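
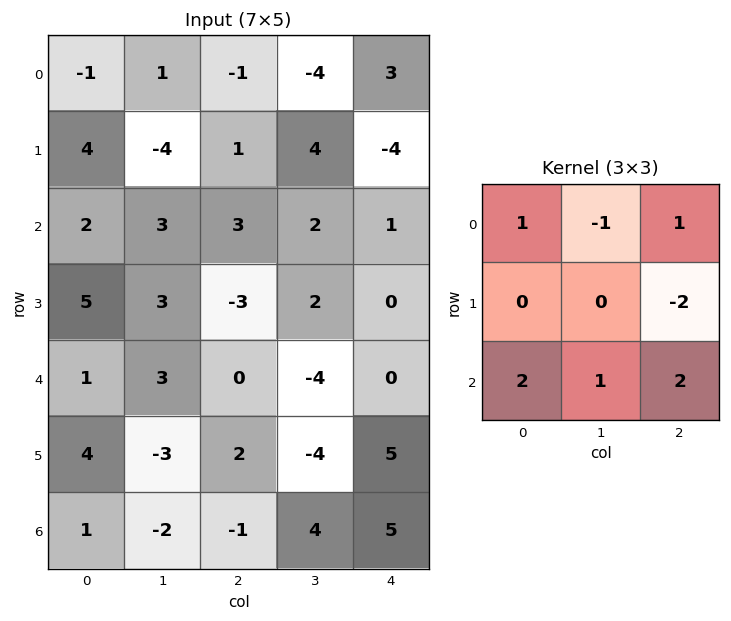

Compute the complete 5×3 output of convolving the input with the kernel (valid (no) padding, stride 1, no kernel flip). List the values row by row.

Output[0,0]: The receptive field on the input at this output position is [-1 1 -1 / 4 -4 1 / 2 3 3]. Elementwise product with the kernel and sum: -1·1 + 1·-1 + -1·1 + 1·-2 + 2·2 + 3·1 + 3·2.
Output[0,1]: The receptive field on the input at this output position is [1 -1 -4 / -4 1 4 / 3 3 2]. Elementwise product with the kernel and sum: 1·1 + -1·-1 + -4·1 + 4·-2 + 3·2 + 3·1 + 2·2.

8 3 24
10 2 -13
13 -4 -2
8 4 5
-8 10 6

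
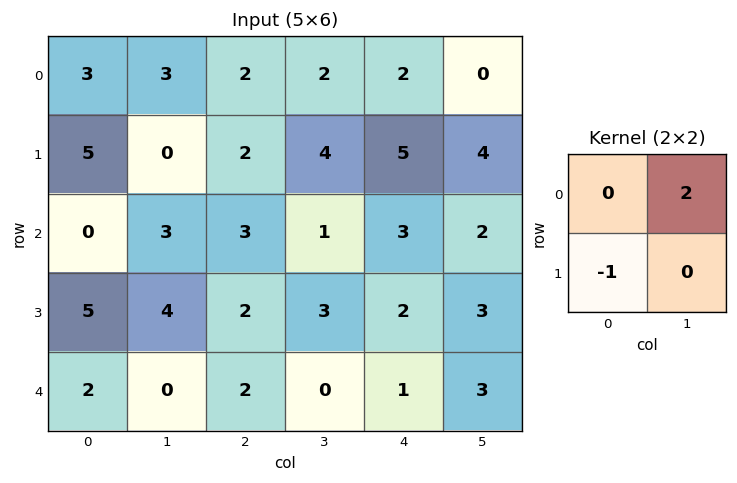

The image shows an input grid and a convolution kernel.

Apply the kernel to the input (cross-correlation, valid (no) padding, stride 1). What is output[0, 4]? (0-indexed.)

The receptive field on the input at this output position is [2 0 / 5 4]. Elementwise product with the kernel and sum: 0·2 + 5·-1.

-5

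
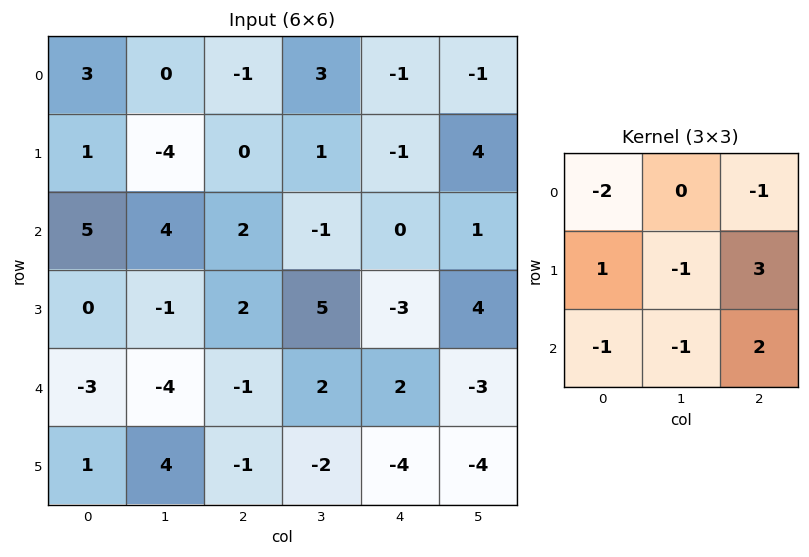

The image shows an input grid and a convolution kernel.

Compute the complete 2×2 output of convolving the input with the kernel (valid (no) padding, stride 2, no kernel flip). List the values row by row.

-5 -2
0 -13

Output[0,0]: The receptive field on the input at this output position is [3 0 -1 / 1 -4 0 / 5 4 2]. Elementwise product with the kernel and sum: 3·-2 + -1·-1 + 1·1 + -4·-1 + 0·3 + 5·-1 + 4·-1 + 2·2.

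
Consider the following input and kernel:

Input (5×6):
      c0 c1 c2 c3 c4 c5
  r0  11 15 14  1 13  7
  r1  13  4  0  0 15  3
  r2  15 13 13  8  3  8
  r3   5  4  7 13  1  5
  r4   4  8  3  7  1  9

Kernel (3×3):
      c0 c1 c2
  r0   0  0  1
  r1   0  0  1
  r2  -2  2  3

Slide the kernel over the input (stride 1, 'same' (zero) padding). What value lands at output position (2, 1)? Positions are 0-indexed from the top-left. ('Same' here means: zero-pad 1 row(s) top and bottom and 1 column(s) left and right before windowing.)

32

The receptive field on the zero-padded input at this output position is [13 4 0 / 15 13 13 / 5 4 7]. Elementwise product with the kernel and sum: 0·1 + 13·1 + 5·-2 + 4·2 + 7·3.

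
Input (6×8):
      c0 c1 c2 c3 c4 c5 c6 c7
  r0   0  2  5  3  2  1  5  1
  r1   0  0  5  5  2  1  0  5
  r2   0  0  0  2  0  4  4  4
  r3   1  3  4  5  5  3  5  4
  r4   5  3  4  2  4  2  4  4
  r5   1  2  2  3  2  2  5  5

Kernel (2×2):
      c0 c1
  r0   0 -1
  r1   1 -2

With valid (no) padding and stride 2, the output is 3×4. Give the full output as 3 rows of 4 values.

-2 -8 -1 -11
-5 -8 -5 -7
-6 -6 -4 -9

Output[0,0]: The receptive field on the input at this output position is [0 2 / 0 0]. Elementwise product with the kernel and sum: 2·-1 + 0·1 + 0·-2.
Output[0,1]: The receptive field on the input at this output position is [5 3 / 5 5]. Elementwise product with the kernel and sum: 3·-1 + 5·1 + 5·-2.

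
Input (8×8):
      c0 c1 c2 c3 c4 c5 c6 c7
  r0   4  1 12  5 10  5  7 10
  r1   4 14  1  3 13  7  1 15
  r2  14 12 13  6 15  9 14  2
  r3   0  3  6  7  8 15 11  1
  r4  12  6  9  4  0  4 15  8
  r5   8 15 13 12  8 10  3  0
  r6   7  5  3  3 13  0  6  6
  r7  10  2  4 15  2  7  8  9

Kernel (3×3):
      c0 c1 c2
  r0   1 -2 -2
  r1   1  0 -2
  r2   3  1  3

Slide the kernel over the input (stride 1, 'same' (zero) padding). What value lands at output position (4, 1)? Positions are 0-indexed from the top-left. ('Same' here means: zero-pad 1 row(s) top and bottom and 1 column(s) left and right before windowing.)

The receptive field on the zero-padded input at this output position is [0 3 6 / 12 6 9 / 8 15 13]. Elementwise product with the kernel and sum: 0·1 + 3·-2 + 6·-2 + 12·1 + 9·-2 + 8·3 + 15·1 + 13·3.

54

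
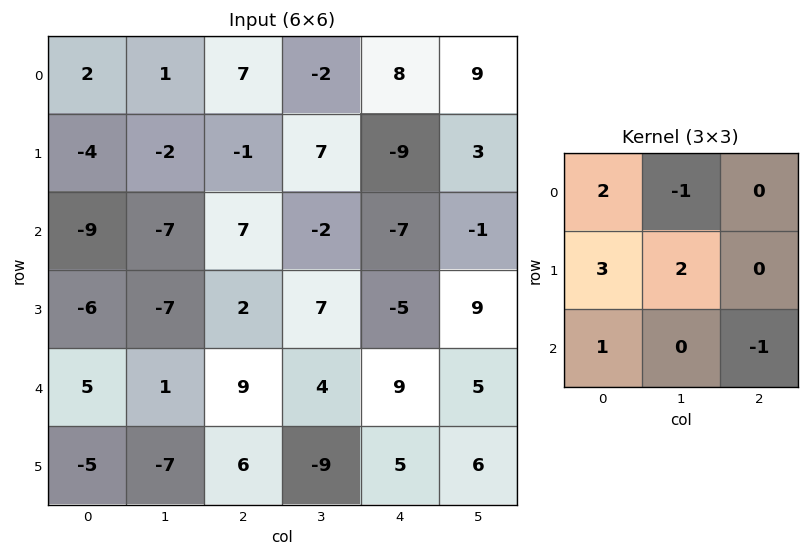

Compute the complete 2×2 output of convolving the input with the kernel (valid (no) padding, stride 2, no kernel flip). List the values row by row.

-29 41
-47 36

Output[0,0]: The receptive field on the input at this output position is [2 1 7 / -4 -2 -1 / -9 -7 7]. Elementwise product with the kernel and sum: 2·2 + 1·-1 + -4·3 + -2·2 + -9·1 + 7·-1.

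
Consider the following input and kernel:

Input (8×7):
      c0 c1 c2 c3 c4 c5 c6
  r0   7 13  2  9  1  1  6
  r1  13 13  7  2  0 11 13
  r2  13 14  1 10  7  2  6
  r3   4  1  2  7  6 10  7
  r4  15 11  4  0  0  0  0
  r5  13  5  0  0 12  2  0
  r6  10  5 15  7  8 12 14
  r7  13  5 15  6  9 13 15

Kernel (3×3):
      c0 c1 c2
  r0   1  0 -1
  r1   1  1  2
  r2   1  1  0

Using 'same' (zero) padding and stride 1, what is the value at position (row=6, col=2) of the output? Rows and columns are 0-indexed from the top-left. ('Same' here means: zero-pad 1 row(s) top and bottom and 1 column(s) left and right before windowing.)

The receptive field on the zero-padded input at this output position is [5 0 0 / 5 15 7 / 5 15 6]. Elementwise product with the kernel and sum: 5·1 + 0·-1 + 5·1 + 15·1 + 7·2 + 5·1 + 15·1.

59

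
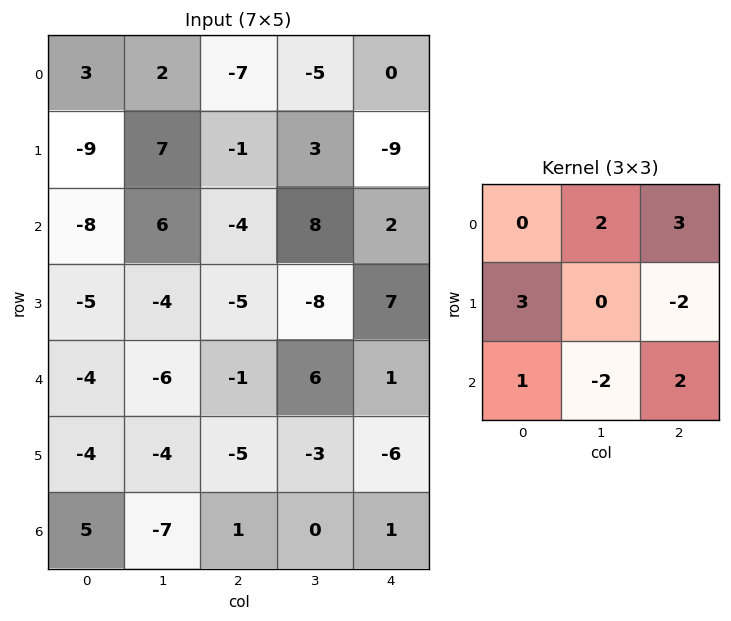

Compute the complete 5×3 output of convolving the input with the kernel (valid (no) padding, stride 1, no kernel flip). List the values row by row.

-70 16 -11
-12 -1 -12
1 28 -18
-39 -64 -11
4 1 15

Output[0,0]: The receptive field on the input at this output position is [3 2 -7 / -9 7 -1 / -8 6 -4]. Elementwise product with the kernel and sum: 2·2 + -7·3 + -9·3 + -1·-2 + -8·1 + 6·-2 + -4·2.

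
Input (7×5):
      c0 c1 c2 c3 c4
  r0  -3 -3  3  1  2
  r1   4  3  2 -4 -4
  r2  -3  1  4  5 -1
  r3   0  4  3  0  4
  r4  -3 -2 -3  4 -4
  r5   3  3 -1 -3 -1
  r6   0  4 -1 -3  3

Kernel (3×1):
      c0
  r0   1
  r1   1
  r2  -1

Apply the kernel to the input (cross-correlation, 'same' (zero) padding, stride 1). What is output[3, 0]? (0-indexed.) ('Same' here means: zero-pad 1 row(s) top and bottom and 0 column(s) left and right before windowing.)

0

The receptive field on the zero-padded input at this output position is [-3 / 0 / -3]. Elementwise product with the kernel and sum: -3·1 + 0·1 + -3·-1.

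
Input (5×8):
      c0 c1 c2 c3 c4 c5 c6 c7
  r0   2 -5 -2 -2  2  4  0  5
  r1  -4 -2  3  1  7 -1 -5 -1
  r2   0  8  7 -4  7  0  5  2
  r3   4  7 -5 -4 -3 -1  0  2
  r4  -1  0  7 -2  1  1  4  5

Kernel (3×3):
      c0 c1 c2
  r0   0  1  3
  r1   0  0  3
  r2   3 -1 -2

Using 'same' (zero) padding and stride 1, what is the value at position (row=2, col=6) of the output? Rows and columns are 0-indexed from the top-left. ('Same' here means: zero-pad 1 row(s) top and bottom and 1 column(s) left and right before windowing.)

The receptive field on the zero-padded input at this output position is [-1 -5 -1 / 0 5 2 / -1 0 2]. Elementwise product with the kernel and sum: -5·1 + -1·3 + 2·3 + -1·3 + 0·-1 + 2·-2.

-9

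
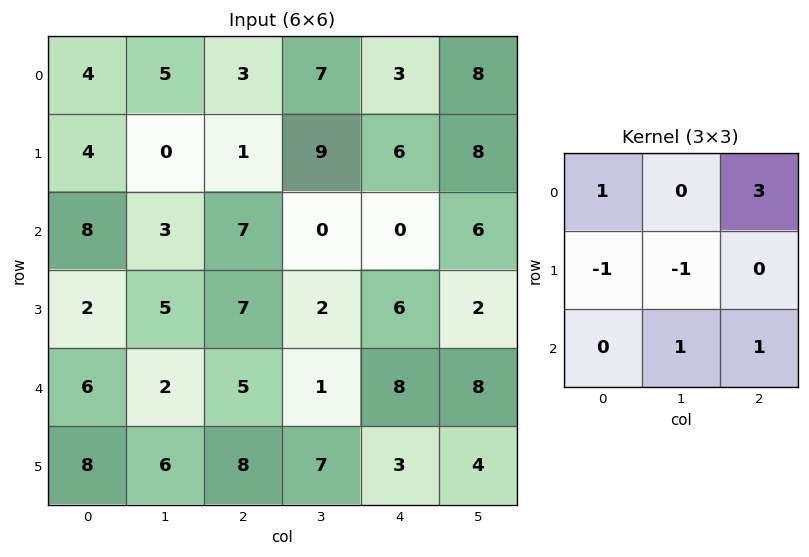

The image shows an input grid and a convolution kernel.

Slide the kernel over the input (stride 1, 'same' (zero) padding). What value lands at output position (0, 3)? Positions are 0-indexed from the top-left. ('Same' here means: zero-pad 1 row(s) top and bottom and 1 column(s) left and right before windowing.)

The receptive field on the zero-padded input at this output position is [0 0 0 / 3 7 3 / 1 9 6]. Elementwise product with the kernel and sum: 0·1 + 0·3 + 3·-1 + 7·-1 + 9·1 + 6·1.

5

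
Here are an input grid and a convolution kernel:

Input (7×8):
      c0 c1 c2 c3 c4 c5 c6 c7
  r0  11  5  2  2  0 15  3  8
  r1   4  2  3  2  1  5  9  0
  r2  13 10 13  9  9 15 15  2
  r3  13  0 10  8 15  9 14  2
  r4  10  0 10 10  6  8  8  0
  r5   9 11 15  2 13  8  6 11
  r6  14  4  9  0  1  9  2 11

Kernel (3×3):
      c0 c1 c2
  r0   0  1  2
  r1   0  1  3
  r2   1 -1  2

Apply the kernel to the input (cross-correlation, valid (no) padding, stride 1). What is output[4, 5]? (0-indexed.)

76

The receptive field on the input at this output position is [8 8 0 / 8 6 11 / 9 2 11]. Elementwise product with the kernel and sum: 8·1 + 0·2 + 6·1 + 11·3 + 9·1 + 2·-1 + 11·2.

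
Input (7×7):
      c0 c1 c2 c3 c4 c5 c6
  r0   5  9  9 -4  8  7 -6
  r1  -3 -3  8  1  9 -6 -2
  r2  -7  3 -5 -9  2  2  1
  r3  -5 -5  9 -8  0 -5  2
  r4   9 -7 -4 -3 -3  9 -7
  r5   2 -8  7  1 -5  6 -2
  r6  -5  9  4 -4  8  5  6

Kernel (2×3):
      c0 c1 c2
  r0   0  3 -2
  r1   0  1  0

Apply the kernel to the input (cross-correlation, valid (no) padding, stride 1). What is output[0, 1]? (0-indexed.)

43

The receptive field on the input at this output position is [9 9 -4 / -3 8 1]. Elementwise product with the kernel and sum: 9·3 + -4·-2 + 8·1.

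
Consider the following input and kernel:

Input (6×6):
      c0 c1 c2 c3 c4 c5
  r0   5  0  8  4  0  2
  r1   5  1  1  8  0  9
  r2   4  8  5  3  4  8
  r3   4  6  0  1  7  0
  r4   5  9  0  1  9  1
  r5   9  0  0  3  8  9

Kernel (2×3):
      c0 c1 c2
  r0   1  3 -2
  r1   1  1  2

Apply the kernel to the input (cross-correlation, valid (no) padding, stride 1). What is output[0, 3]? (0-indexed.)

The receptive field on the input at this output position is [4 0 2 / 8 0 9]. Elementwise product with the kernel and sum: 4·1 + 0·3 + 2·-2 + 8·1 + 0·1 + 9·2.

26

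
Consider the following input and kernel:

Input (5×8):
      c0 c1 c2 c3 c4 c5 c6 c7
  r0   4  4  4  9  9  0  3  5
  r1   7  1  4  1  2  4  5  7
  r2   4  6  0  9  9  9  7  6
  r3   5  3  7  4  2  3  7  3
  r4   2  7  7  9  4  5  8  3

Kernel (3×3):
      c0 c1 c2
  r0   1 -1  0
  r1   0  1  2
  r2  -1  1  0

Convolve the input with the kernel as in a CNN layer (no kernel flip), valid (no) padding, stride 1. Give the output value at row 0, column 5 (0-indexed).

The receptive field on the input at this output position is [0 3 5 / 4 5 7 / 9 7 6]. Elementwise product with the kernel and sum: 0·1 + 3·-1 + 5·1 + 7·2 + 9·-1 + 7·1.

14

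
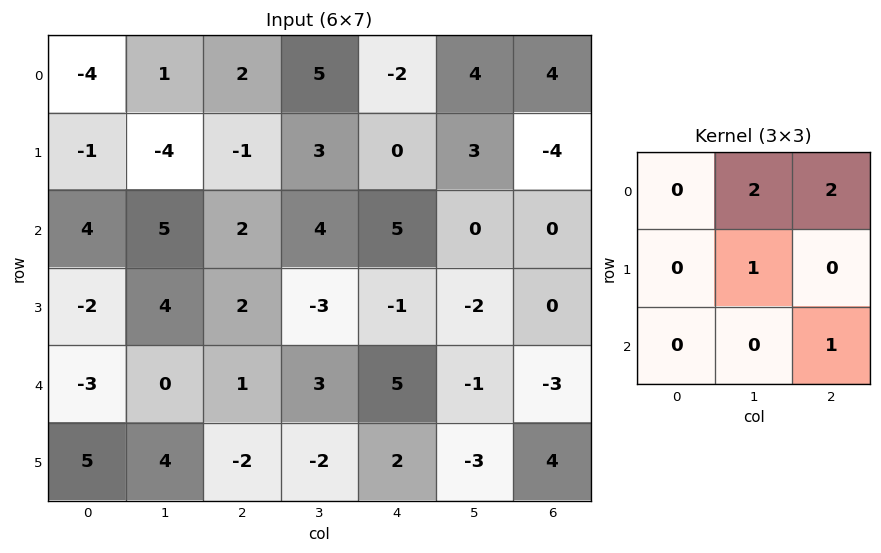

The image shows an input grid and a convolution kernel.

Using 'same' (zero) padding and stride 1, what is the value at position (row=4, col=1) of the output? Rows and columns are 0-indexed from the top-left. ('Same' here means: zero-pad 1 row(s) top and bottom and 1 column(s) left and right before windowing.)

10

The receptive field on the zero-padded input at this output position is [-2 4 2 / -3 0 1 / 5 4 -2]. Elementwise product with the kernel and sum: 4·2 + 2·2 + 0·1 + -2·1.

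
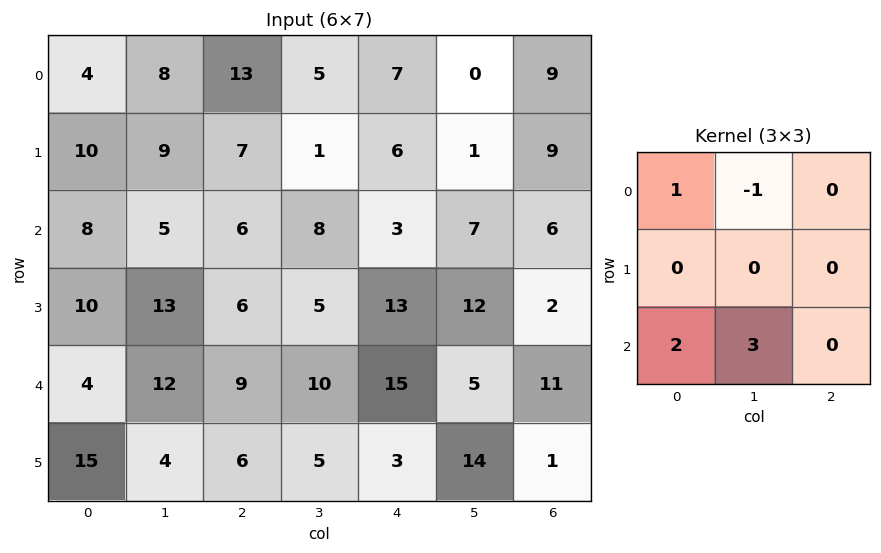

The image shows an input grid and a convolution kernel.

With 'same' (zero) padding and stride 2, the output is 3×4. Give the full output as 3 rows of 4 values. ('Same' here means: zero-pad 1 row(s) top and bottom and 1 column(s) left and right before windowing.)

30 39 20 29
20 46 44 22
35 33 11 41

Output[0,0]: The receptive field on the zero-padded input at this output position is [0 0 0 / 0 4 8 / 0 10 9]. Elementwise product with the kernel and sum: 0·1 + 0·-1 + 0·2 + 10·3.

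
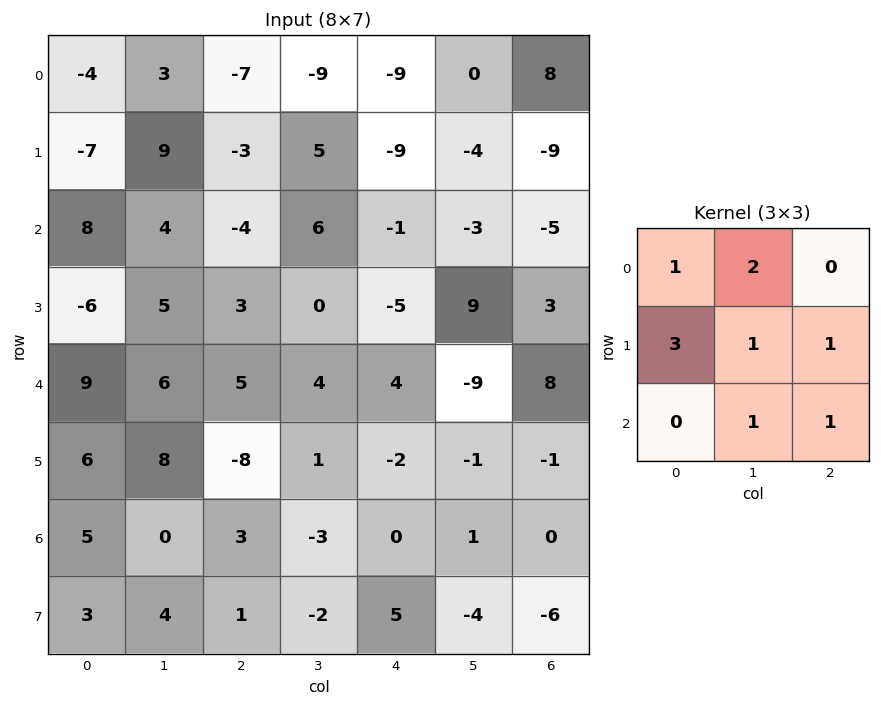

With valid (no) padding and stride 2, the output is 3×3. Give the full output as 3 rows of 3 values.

Output[0,0]: The receptive field on the input at this output position is [-4 3 -7 / -7 9 -3 / 8 4 -4]. Elementwise product with the kernel and sum: -4·1 + 3·2 + -7·3 + 9·1 + -3·1 + 4·1 + -4·1.

-13 -33 -57
17 20 -11
42 -15 -21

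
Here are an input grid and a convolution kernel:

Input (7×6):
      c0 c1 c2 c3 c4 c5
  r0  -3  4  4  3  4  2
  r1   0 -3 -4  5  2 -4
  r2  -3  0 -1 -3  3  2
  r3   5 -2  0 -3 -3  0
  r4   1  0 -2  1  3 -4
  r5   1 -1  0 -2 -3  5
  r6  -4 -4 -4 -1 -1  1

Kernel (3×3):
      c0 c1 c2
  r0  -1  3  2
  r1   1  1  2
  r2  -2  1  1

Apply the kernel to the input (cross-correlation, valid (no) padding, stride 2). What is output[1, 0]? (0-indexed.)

The receptive field on the input at this output position is [-3 0 -1 / 5 -2 0 / 1 0 -2]. Elementwise product with the kernel and sum: -3·-1 + 0·3 + -1·2 + 5·1 + -2·1 + 0·2 + 1·-2 + 0·1 + -2·1.

0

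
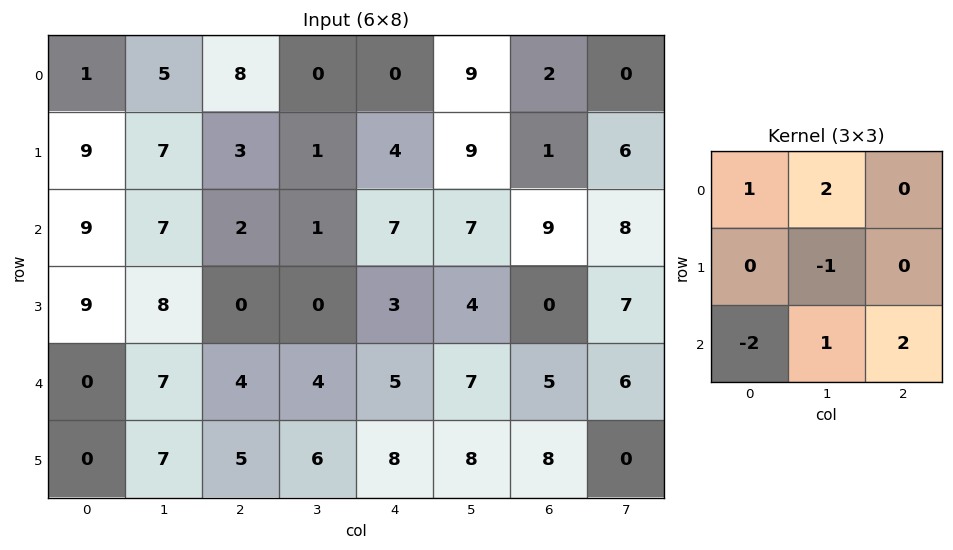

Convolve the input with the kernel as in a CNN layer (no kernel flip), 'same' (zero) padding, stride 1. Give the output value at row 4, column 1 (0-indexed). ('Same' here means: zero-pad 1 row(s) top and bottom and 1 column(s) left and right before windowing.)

The receptive field on the zero-padded input at this output position is [9 8 0 / 0 7 4 / 0 7 5]. Elementwise product with the kernel and sum: 9·1 + 8·2 + 7·-1 + 0·-2 + 7·1 + 5·2.

35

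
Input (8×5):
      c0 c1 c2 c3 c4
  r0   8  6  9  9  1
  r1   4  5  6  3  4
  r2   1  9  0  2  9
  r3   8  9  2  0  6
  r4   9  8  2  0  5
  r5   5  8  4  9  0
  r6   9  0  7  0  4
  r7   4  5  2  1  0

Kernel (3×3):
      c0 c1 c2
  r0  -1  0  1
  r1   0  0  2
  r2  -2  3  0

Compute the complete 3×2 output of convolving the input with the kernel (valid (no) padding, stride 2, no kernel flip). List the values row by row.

Output[0,0]: The receptive field on the input at this output position is [8 6 9 / 4 5 6 / 1 9 0]. Elementwise product with the kernel and sum: 8·-1 + 9·1 + 6·2 + 1·-2 + 9·3.
Output[0,1]: The receptive field on the input at this output position is [9 9 1 / 6 3 4 / 0 2 9]. Elementwise product with the kernel and sum: 9·-1 + 1·1 + 4·2 + 0·-2 + 2·3.

38 6
9 17
-17 -11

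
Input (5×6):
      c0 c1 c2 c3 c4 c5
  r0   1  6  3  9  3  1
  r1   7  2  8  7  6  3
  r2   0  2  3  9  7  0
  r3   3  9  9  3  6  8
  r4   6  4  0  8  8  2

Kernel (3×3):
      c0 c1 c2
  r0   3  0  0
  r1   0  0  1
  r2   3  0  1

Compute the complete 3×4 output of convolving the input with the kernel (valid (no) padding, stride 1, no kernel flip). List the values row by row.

14 40 31 57
42 45 64 38
27 29 23 61

Output[0,0]: The receptive field on the input at this output position is [1 6 3 / 7 2 8 / 0 2 3]. Elementwise product with the kernel and sum: 1·3 + 8·1 + 0·3 + 3·1.
Output[0,1]: The receptive field on the input at this output position is [6 3 9 / 2 8 7 / 2 3 9]. Elementwise product with the kernel and sum: 6·3 + 7·1 + 2·3 + 9·1.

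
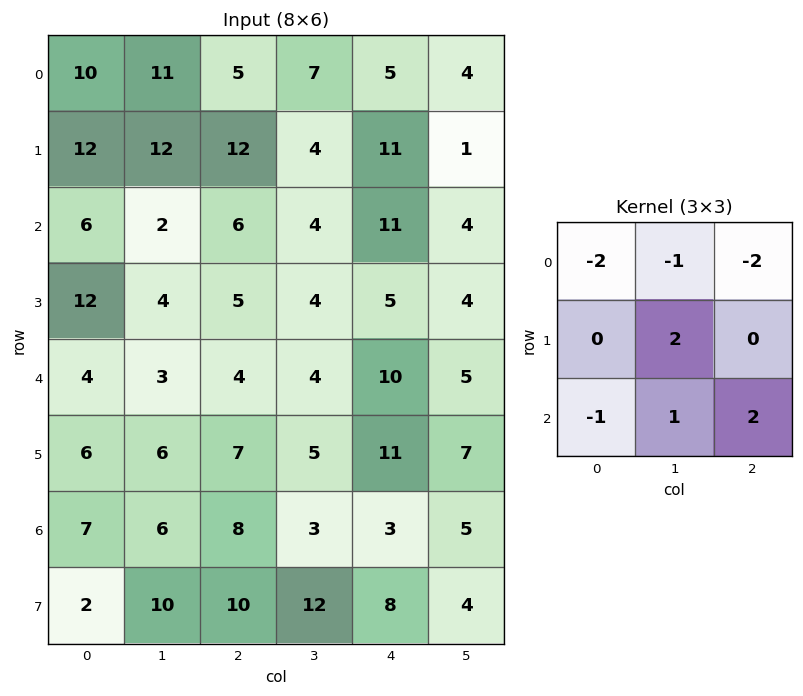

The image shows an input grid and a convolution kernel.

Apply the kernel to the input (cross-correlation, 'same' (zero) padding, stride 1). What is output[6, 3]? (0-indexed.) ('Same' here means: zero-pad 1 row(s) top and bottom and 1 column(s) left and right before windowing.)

The receptive field on the zero-padded input at this output position is [7 5 11 / 8 3 3 / 10 12 8]. Elementwise product with the kernel and sum: 7·-2 + 5·-1 + 11·-2 + 3·2 + 10·-1 + 12·1 + 8·2.

-17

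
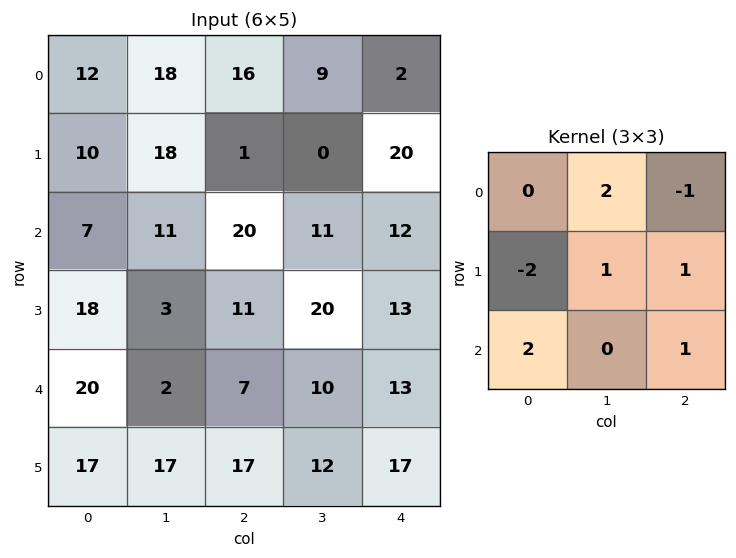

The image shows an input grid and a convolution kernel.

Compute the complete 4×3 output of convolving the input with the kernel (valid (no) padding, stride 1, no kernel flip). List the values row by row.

Output[0,0]: The receptive field on the input at this output position is [12 18 16 / 10 18 1 / 7 11 20]. Elementwise product with the kernel and sum: 18·2 + 16·-1 + 10·-2 + 18·1 + 1·1 + 7·2 + 20·1.
Output[0,1]: The receptive field on the input at this output position is [18 16 9 / 18 1 0 / 11 20 11]. Elementwise product with the kernel and sum: 16·2 + 9·-1 + 18·-2 + 1·1 + 0·1 + 11·2 + 11·1.

53 21 86
99 37 -2
27 68 48
15 61 87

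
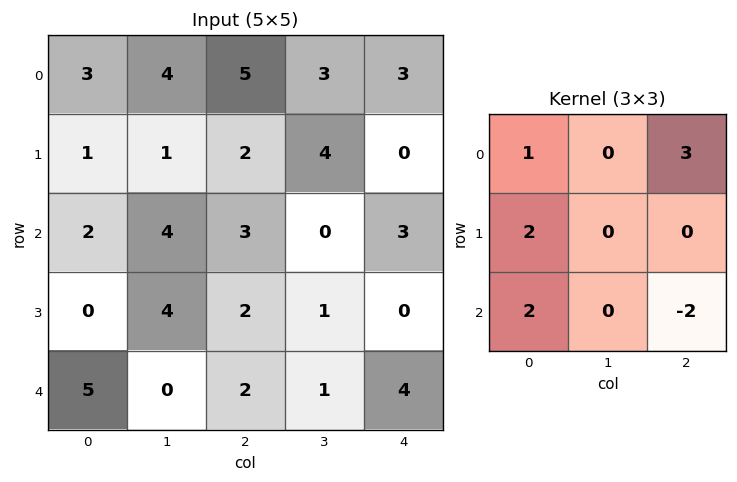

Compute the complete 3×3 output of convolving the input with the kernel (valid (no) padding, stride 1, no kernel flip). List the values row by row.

Output[0,0]: The receptive field on the input at this output position is [3 4 5 / 1 1 2 / 2 4 3]. Elementwise product with the kernel and sum: 3·1 + 5·3 + 1·2 + 2·2 + 3·-2.
Output[0,1]: The receptive field on the input at this output position is [4 5 3 / 1 2 4 / 4 3 0]. Elementwise product with the kernel and sum: 4·1 + 3·3 + 1·2 + 4·2 + 0·-2.

18 23 18
7 27 12
17 10 12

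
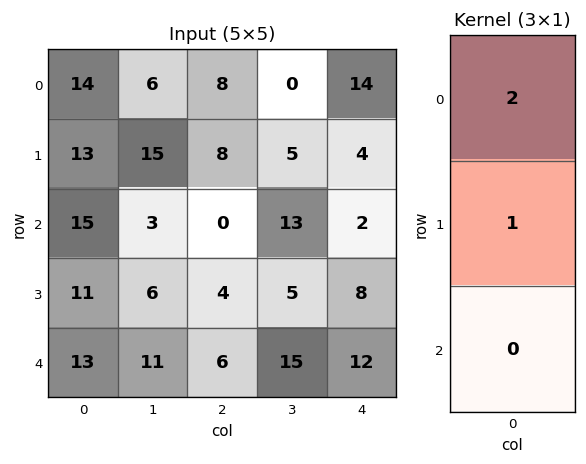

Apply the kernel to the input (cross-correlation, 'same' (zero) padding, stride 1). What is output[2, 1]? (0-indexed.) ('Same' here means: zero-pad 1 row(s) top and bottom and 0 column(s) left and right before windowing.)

The receptive field on the zero-padded input at this output position is [15 / 3 / 6]. Elementwise product with the kernel and sum: 15·2 + 3·1.

33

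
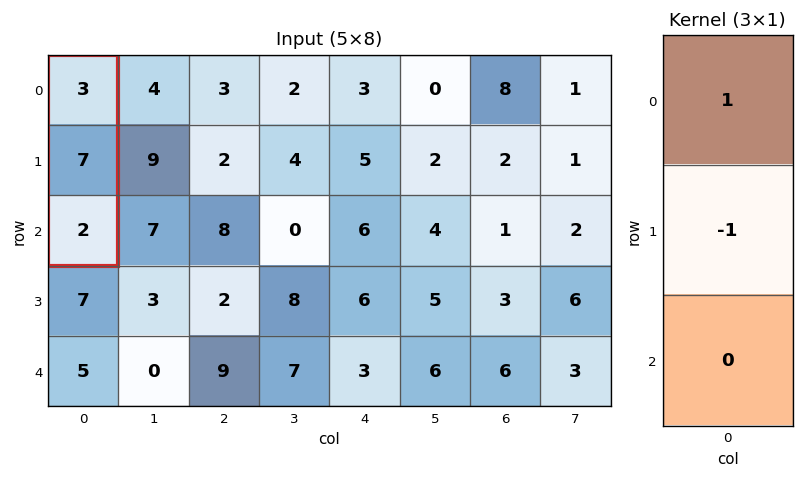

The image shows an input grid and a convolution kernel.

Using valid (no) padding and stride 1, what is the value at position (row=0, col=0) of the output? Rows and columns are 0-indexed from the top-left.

The receptive field on the input at this output position is [3 / 7 / 2]. Elementwise product with the kernel and sum: 3·1 + 7·-1.

-4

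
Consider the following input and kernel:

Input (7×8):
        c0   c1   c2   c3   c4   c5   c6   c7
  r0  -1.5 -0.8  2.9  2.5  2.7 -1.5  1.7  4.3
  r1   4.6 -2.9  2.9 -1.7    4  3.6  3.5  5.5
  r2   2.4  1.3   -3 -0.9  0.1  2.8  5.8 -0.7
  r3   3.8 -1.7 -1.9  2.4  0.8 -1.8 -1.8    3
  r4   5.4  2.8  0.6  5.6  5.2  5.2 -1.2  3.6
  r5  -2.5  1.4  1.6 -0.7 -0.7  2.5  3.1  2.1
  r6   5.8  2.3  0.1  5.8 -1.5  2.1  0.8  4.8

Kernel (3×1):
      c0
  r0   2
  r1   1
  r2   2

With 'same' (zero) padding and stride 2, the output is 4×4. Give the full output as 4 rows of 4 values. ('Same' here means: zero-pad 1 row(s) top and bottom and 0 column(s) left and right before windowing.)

Output[0,0]: The receptive field on the zero-padded input at this output position is [0 / -1.5 / 4.6]. Elementwise product with the kernel and sum: 0·2 + -1.5·1 + 4.6·2.

7.7 8.7 10.7 8.7
19.2 -1 9.7 9.2
8 0 5.4 1.4
0.8 3.3 -2.9 7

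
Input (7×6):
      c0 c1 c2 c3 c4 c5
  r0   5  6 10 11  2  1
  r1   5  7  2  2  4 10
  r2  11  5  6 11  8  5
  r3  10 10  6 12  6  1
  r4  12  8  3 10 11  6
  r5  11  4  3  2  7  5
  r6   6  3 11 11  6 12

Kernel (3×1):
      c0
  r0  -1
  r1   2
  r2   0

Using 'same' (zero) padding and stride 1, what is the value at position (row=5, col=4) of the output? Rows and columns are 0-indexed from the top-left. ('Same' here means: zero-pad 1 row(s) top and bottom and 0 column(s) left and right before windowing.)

3

The receptive field on the zero-padded input at this output position is [11 / 7 / 6]. Elementwise product with the kernel and sum: 11·-1 + 7·2.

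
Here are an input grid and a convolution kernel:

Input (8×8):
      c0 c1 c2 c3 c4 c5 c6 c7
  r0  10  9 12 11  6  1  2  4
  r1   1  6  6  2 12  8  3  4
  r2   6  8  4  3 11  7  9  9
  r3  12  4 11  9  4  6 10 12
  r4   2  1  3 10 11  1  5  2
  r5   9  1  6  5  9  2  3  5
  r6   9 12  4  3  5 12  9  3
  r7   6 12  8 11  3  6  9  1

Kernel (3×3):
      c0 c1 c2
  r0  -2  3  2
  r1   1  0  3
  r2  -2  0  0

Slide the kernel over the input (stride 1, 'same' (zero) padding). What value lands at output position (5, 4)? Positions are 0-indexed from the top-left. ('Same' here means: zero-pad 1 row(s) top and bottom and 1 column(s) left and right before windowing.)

The receptive field on the zero-padded input at this output position is [10 11 1 / 5 9 2 / 3 5 12]. Elementwise product with the kernel and sum: 10·-2 + 11·3 + 1·2 + 5·1 + 2·3 + 3·-2.

20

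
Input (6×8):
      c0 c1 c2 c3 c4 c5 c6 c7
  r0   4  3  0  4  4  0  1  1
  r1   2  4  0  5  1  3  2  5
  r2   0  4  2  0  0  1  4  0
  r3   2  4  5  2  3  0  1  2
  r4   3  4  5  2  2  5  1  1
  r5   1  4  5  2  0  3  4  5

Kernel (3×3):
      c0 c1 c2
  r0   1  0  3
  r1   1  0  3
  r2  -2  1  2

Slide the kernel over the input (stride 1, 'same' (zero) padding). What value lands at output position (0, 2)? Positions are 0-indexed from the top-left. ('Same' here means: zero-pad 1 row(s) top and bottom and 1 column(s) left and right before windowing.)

The receptive field on the zero-padded input at this output position is [0 0 0 / 3 0 4 / 4 0 5]. Elementwise product with the kernel and sum: 0·1 + 0·3 + 3·1 + 4·3 + 4·-2 + 0·1 + 5·2.

17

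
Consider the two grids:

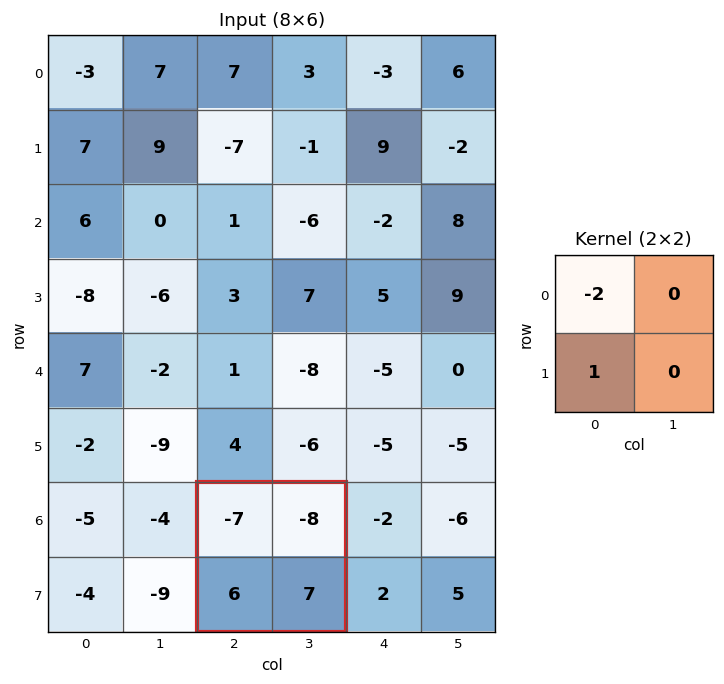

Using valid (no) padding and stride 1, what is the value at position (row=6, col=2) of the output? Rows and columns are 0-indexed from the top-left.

The receptive field on the input at this output position is [-7 -8 / 6 7]. Elementwise product with the kernel and sum: -7·-2 + 6·1.

20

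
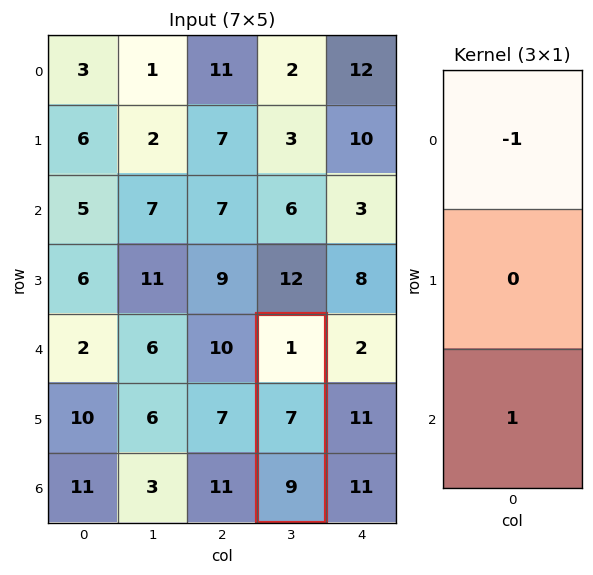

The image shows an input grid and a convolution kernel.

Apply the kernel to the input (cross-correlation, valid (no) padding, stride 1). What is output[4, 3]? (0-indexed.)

8

The receptive field on the input at this output position is [1 / 7 / 9]. Elementwise product with the kernel and sum: 1·-1 + 9·1.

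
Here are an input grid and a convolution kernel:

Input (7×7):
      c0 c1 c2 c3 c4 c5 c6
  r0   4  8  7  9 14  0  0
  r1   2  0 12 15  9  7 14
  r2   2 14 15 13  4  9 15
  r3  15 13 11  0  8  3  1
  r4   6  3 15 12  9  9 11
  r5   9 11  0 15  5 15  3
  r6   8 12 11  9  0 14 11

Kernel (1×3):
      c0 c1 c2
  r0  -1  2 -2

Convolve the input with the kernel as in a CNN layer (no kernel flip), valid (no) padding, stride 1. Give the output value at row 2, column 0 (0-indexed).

-4

The receptive field on the input at this output position is [2 14 15]. Elementwise product with the kernel and sum: 2·-1 + 14·2 + 15·-2.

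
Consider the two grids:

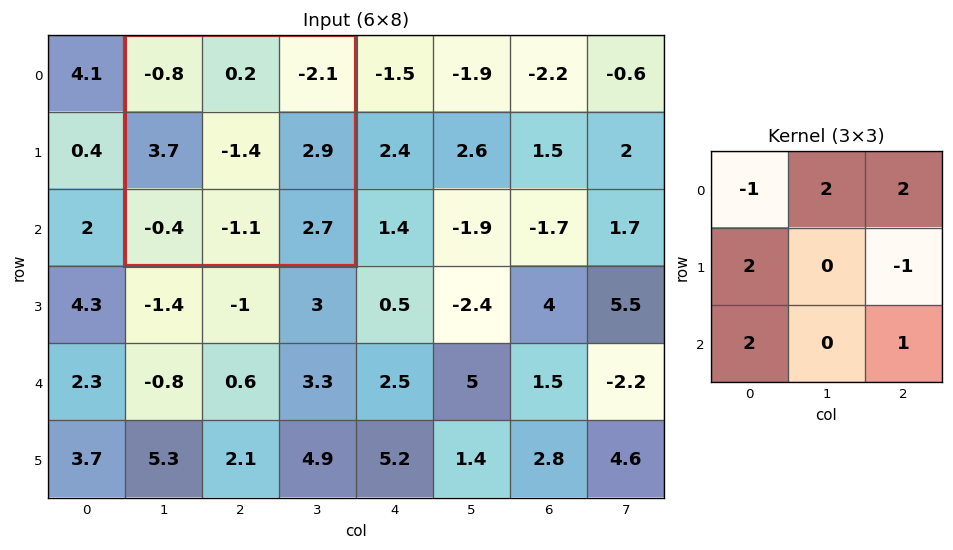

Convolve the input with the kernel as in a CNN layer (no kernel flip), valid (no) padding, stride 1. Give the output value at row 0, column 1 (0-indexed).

3.4

The receptive field on the input at this output position is [-0.8 0.2 -2.1 / 3.7 -1.4 2.9 / -0.4 -1.1 2.7]. Elementwise product with the kernel and sum: -0.8·-1 + 0.2·2 + -2.1·2 + 3.7·2 + 2.9·-1 + -0.4·2 + 2.7·1.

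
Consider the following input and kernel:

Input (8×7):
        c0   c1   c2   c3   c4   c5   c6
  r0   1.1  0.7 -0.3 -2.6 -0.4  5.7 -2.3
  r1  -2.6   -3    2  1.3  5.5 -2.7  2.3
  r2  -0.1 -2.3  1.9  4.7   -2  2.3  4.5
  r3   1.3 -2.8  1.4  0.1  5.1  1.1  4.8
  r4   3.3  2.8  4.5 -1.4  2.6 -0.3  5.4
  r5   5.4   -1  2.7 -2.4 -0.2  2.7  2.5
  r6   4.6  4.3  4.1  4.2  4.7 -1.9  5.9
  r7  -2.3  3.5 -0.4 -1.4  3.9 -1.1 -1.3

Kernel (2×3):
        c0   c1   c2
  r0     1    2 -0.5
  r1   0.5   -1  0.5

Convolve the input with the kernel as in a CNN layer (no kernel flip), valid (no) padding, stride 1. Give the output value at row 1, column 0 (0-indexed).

The receptive field on the input at this output position is [-2.6 -3 2 / -0.1 -2.3 1.9]. Elementwise product with the kernel and sum: -2.6·1 + -3·2 + 2·-0.5 + -0.1·0.5 + -2.3·-1 + 1.9·0.5.

-6.4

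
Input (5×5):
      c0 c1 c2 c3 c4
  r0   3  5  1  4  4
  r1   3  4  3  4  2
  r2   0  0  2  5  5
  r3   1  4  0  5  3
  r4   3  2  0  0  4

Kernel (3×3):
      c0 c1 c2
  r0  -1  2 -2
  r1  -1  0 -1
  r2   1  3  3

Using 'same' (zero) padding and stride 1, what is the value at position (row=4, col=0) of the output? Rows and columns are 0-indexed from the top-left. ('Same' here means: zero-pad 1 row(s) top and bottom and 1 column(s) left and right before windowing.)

The receptive field on the zero-padded input at this output position is [0 1 4 / 0 3 2 / 0 0 0]. Elementwise product with the kernel and sum: 0·-1 + 1·2 + 4·-2 + 0·-1 + 2·-1 + 0·1 + 0·3 + 0·3.

-8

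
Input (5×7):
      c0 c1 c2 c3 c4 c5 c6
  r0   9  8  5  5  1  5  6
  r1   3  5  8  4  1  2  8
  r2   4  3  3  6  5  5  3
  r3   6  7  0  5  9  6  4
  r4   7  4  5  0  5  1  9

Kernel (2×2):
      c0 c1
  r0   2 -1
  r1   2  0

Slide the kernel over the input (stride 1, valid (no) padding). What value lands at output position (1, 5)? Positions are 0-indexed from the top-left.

The receptive field on the input at this output position is [2 8 / 5 3]. Elementwise product with the kernel and sum: 2·2 + 8·-1 + 5·2.

6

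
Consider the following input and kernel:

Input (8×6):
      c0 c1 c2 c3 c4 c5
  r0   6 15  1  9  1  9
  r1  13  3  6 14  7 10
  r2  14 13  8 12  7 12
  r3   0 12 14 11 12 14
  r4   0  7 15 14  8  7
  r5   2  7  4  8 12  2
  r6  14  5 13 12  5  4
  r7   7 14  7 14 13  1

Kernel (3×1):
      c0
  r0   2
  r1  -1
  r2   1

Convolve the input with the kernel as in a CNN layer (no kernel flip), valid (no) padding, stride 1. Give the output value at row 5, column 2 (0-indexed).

2

The receptive field on the input at this output position is [4 / 13 / 7]. Elementwise product with the kernel and sum: 4·2 + 13·-1 + 7·1.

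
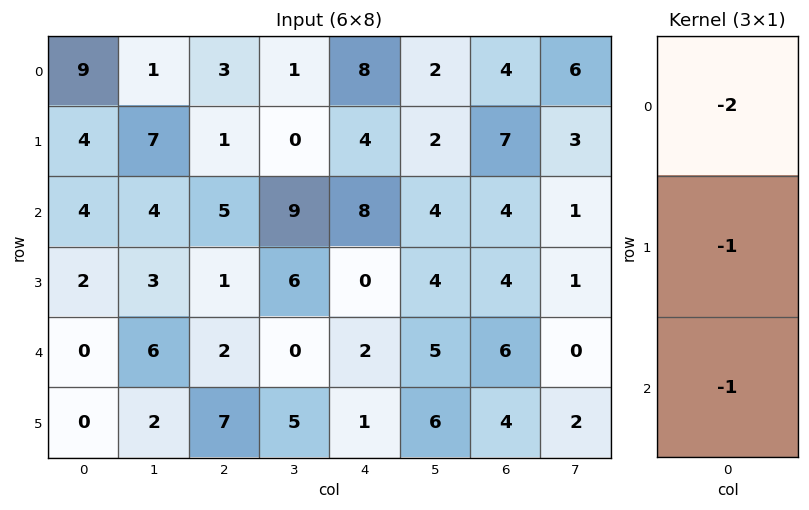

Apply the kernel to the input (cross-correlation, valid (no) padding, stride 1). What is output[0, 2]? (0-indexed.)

-12

The receptive field on the input at this output position is [3 / 1 / 5]. Elementwise product with the kernel and sum: 3·-2 + 1·-1 + 5·-1.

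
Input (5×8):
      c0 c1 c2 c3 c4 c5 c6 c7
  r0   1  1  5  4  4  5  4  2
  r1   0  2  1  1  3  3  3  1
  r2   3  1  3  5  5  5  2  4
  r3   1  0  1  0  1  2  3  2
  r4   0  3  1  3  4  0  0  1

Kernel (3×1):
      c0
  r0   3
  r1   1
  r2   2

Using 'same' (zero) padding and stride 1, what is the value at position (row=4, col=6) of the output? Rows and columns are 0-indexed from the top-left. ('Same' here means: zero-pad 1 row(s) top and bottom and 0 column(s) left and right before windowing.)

9

The receptive field on the zero-padded input at this output position is [3 / 0 / 0]. Elementwise product with the kernel and sum: 3·3 + 0·1 + 0·2.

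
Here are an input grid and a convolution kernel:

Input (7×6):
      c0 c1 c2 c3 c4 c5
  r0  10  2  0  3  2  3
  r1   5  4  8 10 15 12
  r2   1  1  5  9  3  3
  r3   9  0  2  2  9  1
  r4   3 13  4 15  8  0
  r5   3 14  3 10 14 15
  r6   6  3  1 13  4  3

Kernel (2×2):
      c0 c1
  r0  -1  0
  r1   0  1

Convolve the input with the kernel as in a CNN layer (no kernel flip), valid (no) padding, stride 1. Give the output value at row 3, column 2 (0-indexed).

The receptive field on the input at this output position is [2 2 / 4 15]. Elementwise product with the kernel and sum: 2·-1 + 15·1.

13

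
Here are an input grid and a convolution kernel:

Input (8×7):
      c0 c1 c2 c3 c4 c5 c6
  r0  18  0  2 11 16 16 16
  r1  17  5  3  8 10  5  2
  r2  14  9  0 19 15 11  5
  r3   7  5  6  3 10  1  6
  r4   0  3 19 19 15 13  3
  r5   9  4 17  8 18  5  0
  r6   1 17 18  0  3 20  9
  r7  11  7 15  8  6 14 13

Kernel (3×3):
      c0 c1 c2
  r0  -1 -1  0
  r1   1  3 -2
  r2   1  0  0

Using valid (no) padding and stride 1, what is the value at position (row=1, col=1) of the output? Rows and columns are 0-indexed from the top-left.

The receptive field on the input at this output position is [5 3 8 / 9 0 19 / 5 6 3]. Elementwise product with the kernel and sum: 5·-1 + 3·-1 + 9·1 + 0·3 + 19·-2 + 5·1.

-32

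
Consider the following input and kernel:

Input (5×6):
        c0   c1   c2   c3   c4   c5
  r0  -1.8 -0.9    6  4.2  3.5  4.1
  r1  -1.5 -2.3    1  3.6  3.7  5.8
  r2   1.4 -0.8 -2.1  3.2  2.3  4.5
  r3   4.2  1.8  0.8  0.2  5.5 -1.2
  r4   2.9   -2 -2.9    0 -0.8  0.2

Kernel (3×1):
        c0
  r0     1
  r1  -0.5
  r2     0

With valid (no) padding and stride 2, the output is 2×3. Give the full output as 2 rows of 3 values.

-1.05 5.5 1.65
-0.7 -2.5 -0.45

Output[0,0]: The receptive field on the input at this output position is [-1.8 / -1.5 / 1.4]. Elementwise product with the kernel and sum: -1.8·1 + -1.5·-0.5.
Output[0,1]: The receptive field on the input at this output position is [6 / 1 / -2.1]. Elementwise product with the kernel and sum: 6·1 + 1·-0.5.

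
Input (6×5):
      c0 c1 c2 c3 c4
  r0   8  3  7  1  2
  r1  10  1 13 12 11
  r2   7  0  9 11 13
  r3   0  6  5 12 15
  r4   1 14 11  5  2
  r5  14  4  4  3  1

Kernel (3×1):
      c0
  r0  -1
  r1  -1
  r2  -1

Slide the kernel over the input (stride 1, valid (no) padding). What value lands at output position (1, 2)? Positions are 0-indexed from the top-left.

The receptive field on the input at this output position is [13 / 9 / 5]. Elementwise product with the kernel and sum: 13·-1 + 9·-1 + 5·-1.

-27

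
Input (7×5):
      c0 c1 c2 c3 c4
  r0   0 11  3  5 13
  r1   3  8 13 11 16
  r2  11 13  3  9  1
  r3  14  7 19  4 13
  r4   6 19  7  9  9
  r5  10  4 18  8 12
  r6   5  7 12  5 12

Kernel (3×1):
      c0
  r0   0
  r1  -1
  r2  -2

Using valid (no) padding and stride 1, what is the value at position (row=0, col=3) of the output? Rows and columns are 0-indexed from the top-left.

-29

The receptive field on the input at this output position is [5 / 11 / 9]. Elementwise product with the kernel and sum: 11·-1 + 9·-2.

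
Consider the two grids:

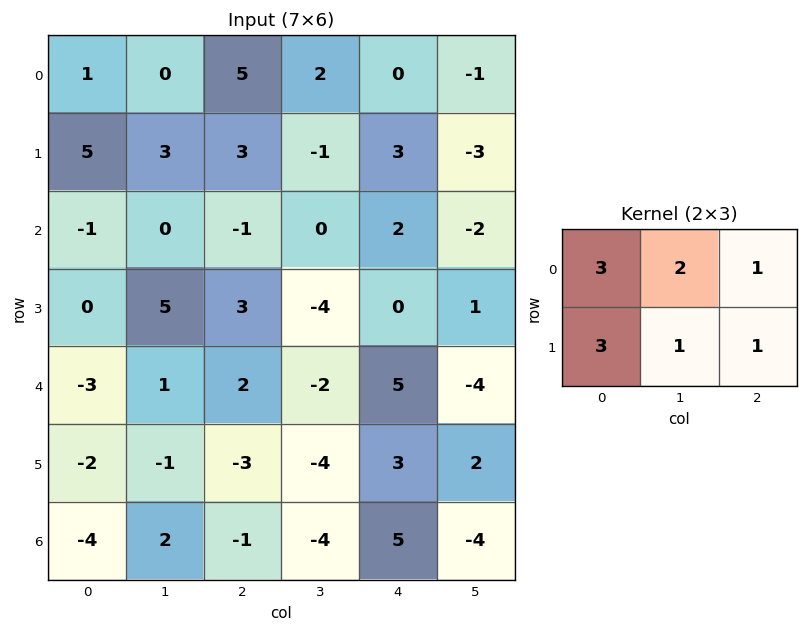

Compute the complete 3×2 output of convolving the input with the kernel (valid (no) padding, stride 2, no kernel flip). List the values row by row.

29 30
4 4
-15 -3

Output[0,0]: The receptive field on the input at this output position is [1 0 5 / 5 3 3]. Elementwise product with the kernel and sum: 1·3 + 0·2 + 5·1 + 5·3 + 3·1 + 3·1.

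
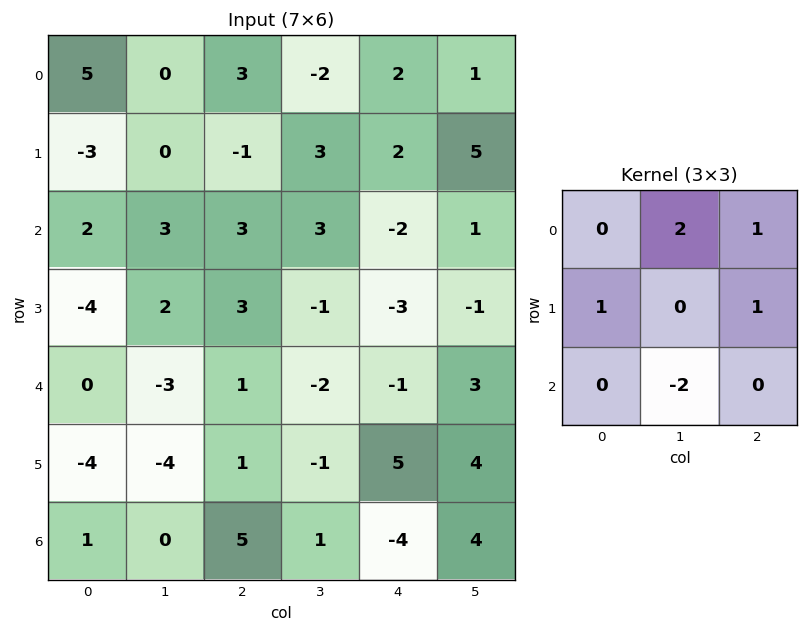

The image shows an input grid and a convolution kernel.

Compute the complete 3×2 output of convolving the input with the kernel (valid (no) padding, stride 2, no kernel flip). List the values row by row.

-7 -7
14 8
-8 -1

Output[0,0]: The receptive field on the input at this output position is [5 0 3 / -3 0 -1 / 2 3 3]. Elementwise product with the kernel and sum: 0·2 + 3·1 + -3·1 + -1·1 + 3·-2.
Output[0,1]: The receptive field on the input at this output position is [3 -2 2 / -1 3 2 / 3 3 -2]. Elementwise product with the kernel and sum: -2·2 + 2·1 + -1·1 + 2·1 + 3·-2.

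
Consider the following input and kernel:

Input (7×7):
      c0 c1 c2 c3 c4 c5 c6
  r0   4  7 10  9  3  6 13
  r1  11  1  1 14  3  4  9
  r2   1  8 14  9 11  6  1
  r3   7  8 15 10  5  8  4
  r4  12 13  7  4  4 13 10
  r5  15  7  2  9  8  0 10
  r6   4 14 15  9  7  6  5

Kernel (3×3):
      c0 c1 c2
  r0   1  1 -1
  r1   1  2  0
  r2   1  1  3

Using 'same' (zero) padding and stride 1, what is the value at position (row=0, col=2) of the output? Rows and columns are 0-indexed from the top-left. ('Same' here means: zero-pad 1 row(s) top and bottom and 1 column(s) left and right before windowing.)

The receptive field on the zero-padded input at this output position is [0 0 0 / 7 10 9 / 1 1 14]. Elementwise product with the kernel and sum: 0·1 + 0·1 + 0·-1 + 7·1 + 10·2 + 1·1 + 1·1 + 14·3.

71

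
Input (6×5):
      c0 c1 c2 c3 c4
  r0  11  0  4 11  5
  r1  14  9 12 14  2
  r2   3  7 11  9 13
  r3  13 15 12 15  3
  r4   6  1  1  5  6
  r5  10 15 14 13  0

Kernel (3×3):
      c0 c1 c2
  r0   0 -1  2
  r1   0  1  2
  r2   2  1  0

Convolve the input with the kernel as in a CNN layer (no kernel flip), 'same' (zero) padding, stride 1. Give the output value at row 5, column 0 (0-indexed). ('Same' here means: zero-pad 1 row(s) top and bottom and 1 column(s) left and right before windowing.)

36

The receptive field on the zero-padded input at this output position is [0 6 1 / 0 10 15 / 0 0 0]. Elementwise product with the kernel and sum: 6·-1 + 1·2 + 10·1 + 15·2 + 0·2 + 0·1.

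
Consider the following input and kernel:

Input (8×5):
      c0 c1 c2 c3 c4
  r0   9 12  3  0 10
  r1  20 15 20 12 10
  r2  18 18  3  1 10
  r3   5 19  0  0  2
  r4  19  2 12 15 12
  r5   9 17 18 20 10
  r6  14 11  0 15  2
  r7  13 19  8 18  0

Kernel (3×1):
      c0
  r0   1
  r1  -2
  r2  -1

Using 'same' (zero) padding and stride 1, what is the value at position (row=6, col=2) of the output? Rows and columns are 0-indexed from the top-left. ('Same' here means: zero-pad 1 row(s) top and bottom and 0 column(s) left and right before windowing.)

10

The receptive field on the zero-padded input at this output position is [18 / 0 / 8]. Elementwise product with the kernel and sum: 18·1 + 0·-2 + 8·-1.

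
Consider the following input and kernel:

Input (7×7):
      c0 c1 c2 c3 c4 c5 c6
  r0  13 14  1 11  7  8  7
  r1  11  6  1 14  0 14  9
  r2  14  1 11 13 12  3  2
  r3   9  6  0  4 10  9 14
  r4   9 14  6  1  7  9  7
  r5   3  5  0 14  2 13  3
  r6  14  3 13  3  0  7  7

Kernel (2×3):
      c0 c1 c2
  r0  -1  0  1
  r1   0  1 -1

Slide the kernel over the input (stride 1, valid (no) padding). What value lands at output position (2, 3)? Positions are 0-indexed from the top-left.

-9

The receptive field on the input at this output position is [13 12 3 / 4 10 9]. Elementwise product with the kernel and sum: 13·-1 + 3·1 + 10·1 + 9·-1.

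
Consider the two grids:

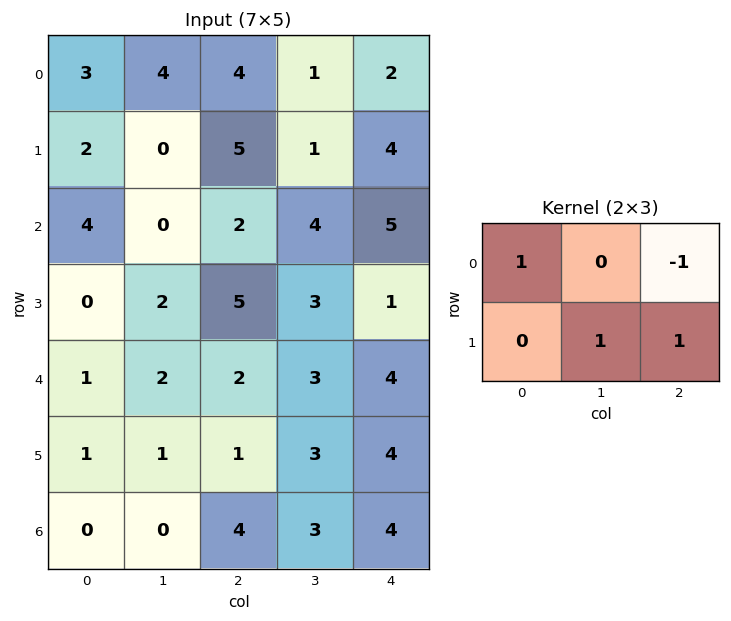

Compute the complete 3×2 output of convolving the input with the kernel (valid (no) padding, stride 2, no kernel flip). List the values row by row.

Output[0,0]: The receptive field on the input at this output position is [3 4 4 / 2 0 5]. Elementwise product with the kernel and sum: 3·1 + 4·-1 + 0·1 + 5·1.

4 7
9 1
1 5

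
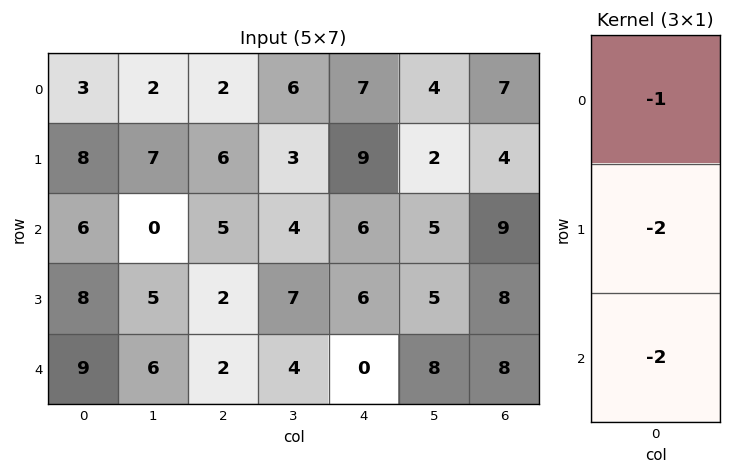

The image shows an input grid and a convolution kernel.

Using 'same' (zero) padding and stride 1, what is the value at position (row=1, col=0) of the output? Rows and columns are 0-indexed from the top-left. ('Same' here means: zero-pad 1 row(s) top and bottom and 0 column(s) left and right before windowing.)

-31

The receptive field on the zero-padded input at this output position is [3 / 8 / 6]. Elementwise product with the kernel and sum: 3·-1 + 8·-2 + 6·-2.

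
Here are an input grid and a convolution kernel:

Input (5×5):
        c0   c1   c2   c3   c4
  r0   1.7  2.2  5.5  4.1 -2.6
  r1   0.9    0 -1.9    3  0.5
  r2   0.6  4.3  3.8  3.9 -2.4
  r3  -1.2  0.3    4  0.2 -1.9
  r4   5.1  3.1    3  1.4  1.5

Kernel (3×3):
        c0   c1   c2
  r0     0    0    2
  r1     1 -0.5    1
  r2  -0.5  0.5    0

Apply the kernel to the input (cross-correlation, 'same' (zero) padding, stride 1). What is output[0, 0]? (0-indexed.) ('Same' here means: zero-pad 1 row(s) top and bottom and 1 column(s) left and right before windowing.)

The receptive field on the zero-padded input at this output position is [0 0 0 / 0 1.7 2.2 / 0 0.9 0]. Elementwise product with the kernel and sum: 0·2 + 0·1 + 1.7·-0.5 + 2.2·1 + 0·-0.5 + 0.9·0.5.

1.8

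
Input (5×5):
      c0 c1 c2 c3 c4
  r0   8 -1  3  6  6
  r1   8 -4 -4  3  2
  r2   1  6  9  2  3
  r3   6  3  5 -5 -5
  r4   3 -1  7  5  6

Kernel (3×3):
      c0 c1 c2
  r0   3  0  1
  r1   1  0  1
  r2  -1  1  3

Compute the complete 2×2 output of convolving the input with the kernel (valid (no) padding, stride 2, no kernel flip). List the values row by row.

Output[0,0]: The receptive field on the input at this output position is [8 -1 3 / 8 -4 -4 / 1 6 9]. Elementwise product with the kernel and sum: 8·3 + 3·1 + 8·1 + -4·1 + 1·-1 + 6·1 + 9·3.
Output[0,1]: The receptive field on the input at this output position is [3 6 6 / -4 3 2 / 9 2 3]. Elementwise product with the kernel and sum: 3·3 + 6·1 + -4·1 + 2·1 + 9·-1 + 2·1 + 3·3.

63 15
40 46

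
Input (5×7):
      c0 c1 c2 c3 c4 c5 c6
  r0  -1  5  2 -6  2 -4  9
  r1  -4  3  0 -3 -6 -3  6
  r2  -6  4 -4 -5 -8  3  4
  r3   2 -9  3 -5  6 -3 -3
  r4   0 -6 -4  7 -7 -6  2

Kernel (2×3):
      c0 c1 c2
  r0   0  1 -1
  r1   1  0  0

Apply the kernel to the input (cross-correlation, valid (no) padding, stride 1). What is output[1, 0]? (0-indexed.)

The receptive field on the input at this output position is [-4 3 0 / -6 4 -4]. Elementwise product with the kernel and sum: 3·1 + 0·-1 + -6·1.

-3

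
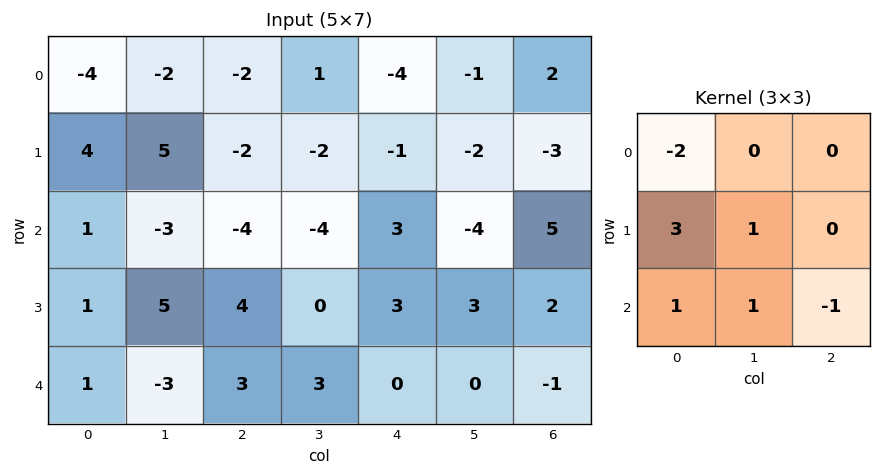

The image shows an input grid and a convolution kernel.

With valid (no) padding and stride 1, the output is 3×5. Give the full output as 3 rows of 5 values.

27 14 -15 -6 -3
-6 -14 -11 -5 11
1 22 26 14 7

Output[0,0]: The receptive field on the input at this output position is [-4 -2 -2 / 4 5 -2 / 1 -3 -4]. Elementwise product with the kernel and sum: -4·-2 + 4·3 + 5·1 + 1·1 + -3·1 + -4·-1.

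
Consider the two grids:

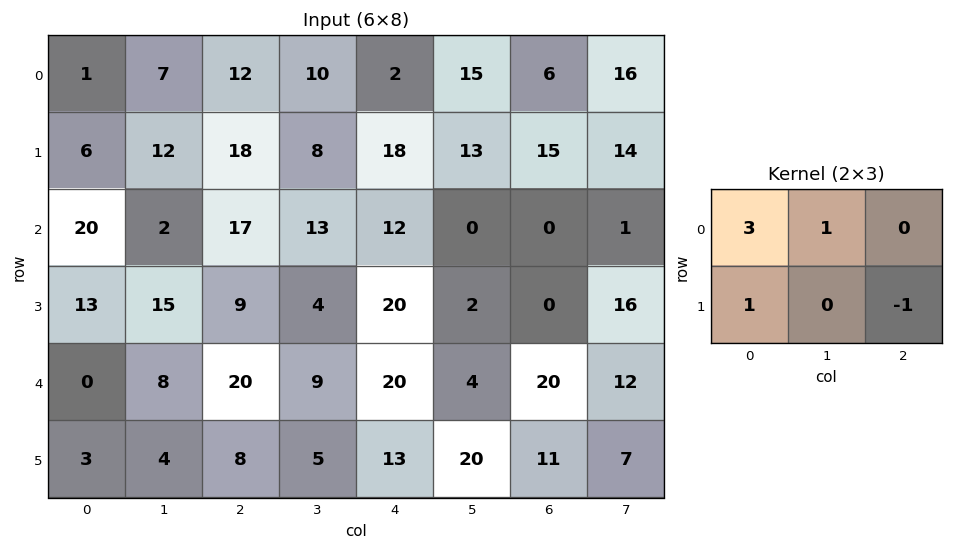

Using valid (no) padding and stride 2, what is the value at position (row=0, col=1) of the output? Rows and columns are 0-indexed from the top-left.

46

The receptive field on the input at this output position is [12 10 2 / 18 8 18]. Elementwise product with the kernel and sum: 12·3 + 10·1 + 18·1 + 18·-1.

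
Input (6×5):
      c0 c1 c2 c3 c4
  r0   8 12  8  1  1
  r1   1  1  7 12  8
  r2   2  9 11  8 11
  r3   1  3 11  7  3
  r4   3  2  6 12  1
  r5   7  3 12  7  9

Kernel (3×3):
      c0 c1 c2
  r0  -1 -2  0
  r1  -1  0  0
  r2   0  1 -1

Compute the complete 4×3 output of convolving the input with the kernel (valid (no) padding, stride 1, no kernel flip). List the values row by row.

Output[0,0]: The receptive field on the input at this output position is [8 12 8 / 1 1 7 / 2 9 11]. Elementwise product with the kernel and sum: 8·-1 + 12·-2 + 1·-1 + 9·1 + 11·-1.
Output[0,1]: The receptive field on the input at this output position is [12 8 1 / 1 7 12 / 9 11 8]. Elementwise product with the kernel and sum: 12·-1 + 8·-2 + 1·-1 + 11·1 + 8·-1.

-35 -26 -20
-13 -20 -38
-25 -40 -27
-19 -22 -33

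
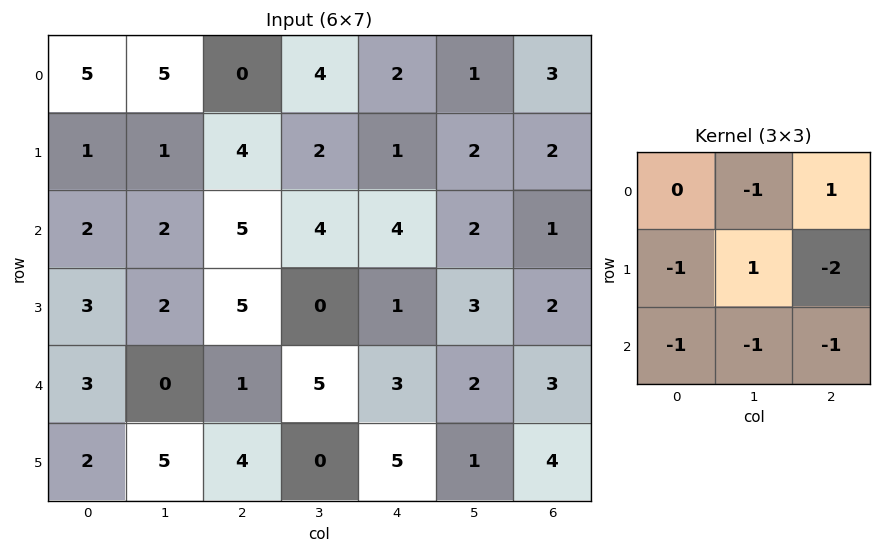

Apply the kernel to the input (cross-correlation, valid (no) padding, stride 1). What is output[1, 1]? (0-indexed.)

The receptive field on the input at this output position is [1 4 2 / 2 5 4 / 2 5 0]. Elementwise product with the kernel and sum: 4·-1 + 2·1 + 2·-1 + 5·1 + 4·-2 + 2·-1 + 5·-1 + 0·-1.

-14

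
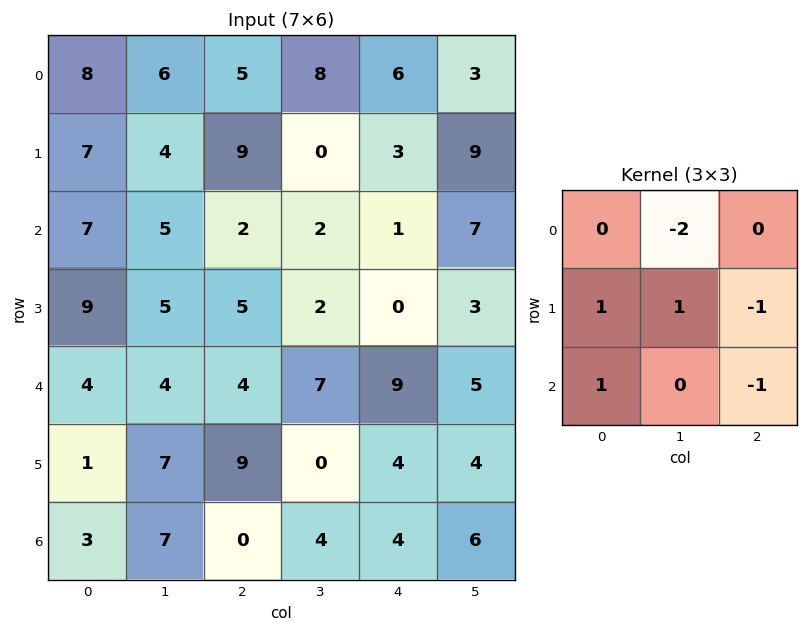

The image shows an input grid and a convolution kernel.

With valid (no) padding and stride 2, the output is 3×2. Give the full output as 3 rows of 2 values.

Output[0,0]: The receptive field on the input at this output position is [8 6 5 / 7 4 9 / 7 5 2]. Elementwise product with the kernel and sum: 6·-2 + 7·1 + 4·1 + 9·-1 + 7·1 + 2·-1.

-5 -9
-1 -2
-6 -13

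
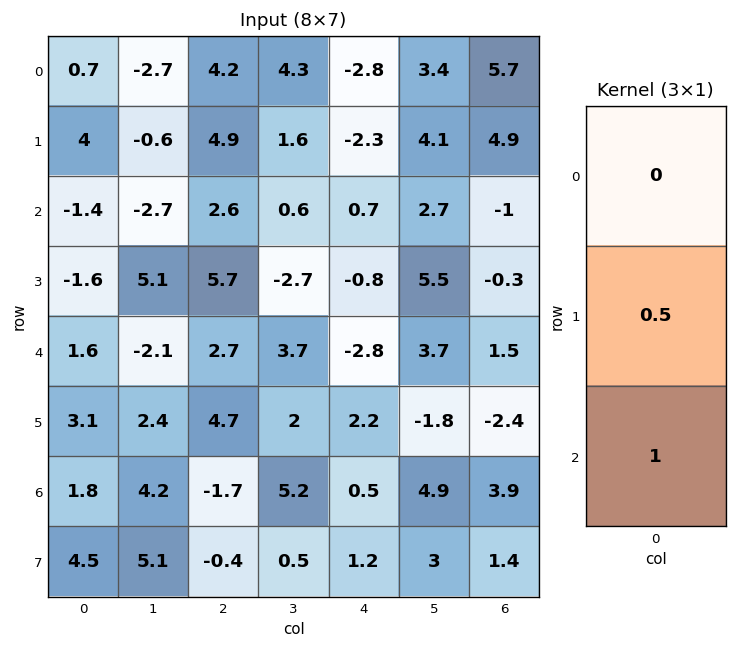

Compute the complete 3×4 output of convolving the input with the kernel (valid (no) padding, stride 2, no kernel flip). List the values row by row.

0.6 5.05 -0.45 1.45
0.8 5.55 -3.2 1.35
3.35 0.65 1.6 2.7

Output[0,0]: The receptive field on the input at this output position is [0.7 / 4 / -1.4]. Elementwise product with the kernel and sum: 4·0.5 + -1.4·1.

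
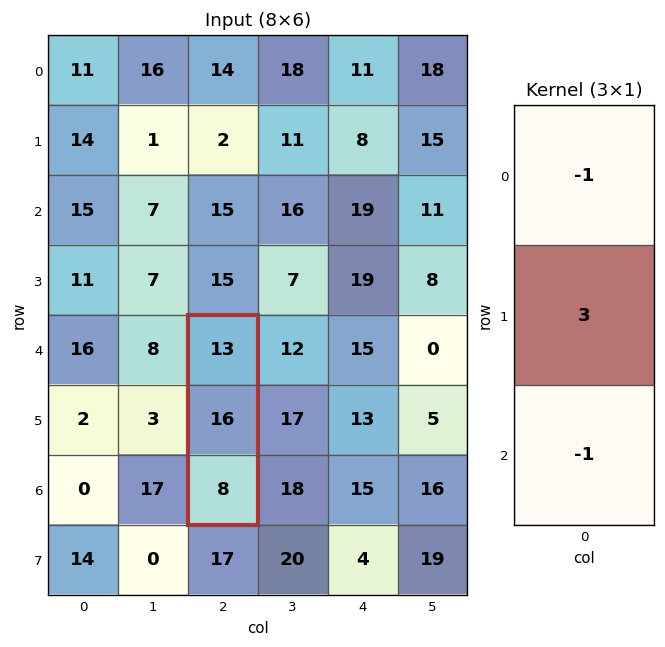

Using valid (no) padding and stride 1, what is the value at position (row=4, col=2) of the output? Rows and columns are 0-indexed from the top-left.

The receptive field on the input at this output position is [13 / 16 / 8]. Elementwise product with the kernel and sum: 13·-1 + 16·3 + 8·-1.

27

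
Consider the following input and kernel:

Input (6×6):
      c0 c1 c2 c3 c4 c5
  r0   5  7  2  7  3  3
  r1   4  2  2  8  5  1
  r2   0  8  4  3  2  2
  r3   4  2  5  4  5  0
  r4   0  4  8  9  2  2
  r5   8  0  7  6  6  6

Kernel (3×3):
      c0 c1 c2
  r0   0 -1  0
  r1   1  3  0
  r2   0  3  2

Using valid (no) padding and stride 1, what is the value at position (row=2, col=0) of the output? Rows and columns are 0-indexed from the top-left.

30

The receptive field on the input at this output position is [0 8 4 / 4 2 5 / 0 4 8]. Elementwise product with the kernel and sum: 8·-1 + 4·1 + 2·3 + 4·3 + 8·2.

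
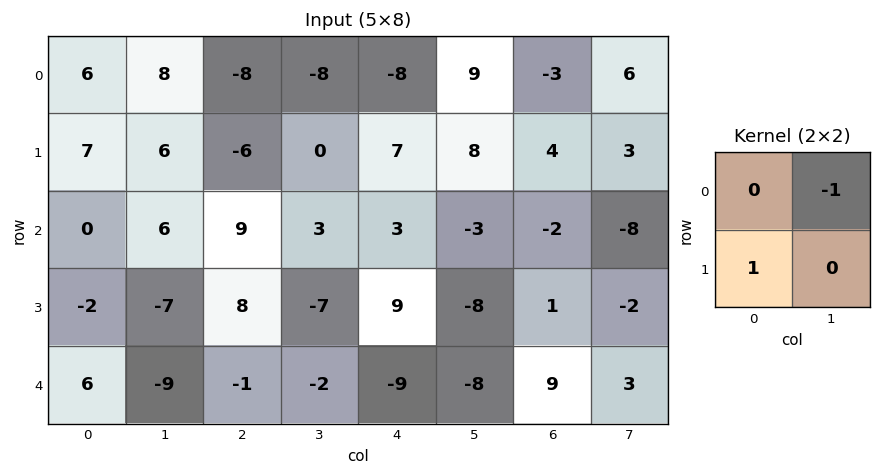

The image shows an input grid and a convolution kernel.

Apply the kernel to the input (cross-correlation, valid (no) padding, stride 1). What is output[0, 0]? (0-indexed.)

-1

The receptive field on the input at this output position is [6 8 / 7 6]. Elementwise product with the kernel and sum: 8·-1 + 7·1.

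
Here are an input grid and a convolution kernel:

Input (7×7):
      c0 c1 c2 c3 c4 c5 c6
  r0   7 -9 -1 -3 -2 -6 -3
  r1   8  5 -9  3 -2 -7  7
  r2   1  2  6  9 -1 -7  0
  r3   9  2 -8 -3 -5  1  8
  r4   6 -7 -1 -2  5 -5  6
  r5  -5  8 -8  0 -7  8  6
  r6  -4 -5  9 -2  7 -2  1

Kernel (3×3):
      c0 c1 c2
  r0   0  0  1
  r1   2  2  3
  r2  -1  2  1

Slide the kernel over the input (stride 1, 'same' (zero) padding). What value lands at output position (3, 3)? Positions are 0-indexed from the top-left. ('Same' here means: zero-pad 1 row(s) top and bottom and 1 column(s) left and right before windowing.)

The receptive field on the zero-padded input at this output position is [6 9 -1 / -8 -3 -5 / -1 -2 5]. Elementwise product with the kernel and sum: -1·1 + -8·2 + -3·2 + -5·3 + -1·-1 + -2·2 + 5·1.

-36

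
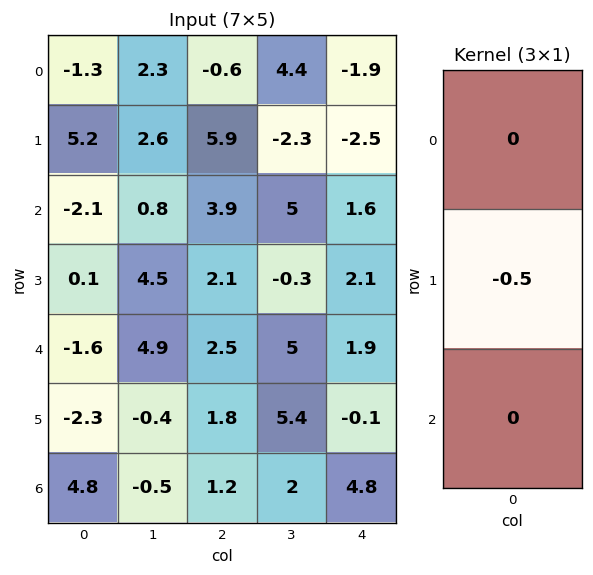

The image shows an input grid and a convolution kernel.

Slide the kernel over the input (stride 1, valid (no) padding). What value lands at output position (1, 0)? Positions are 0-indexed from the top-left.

The receptive field on the input at this output position is [5.2 / -2.1 / 0.1]. Elementwise product with the kernel and sum: -2.1·-0.5.

1.05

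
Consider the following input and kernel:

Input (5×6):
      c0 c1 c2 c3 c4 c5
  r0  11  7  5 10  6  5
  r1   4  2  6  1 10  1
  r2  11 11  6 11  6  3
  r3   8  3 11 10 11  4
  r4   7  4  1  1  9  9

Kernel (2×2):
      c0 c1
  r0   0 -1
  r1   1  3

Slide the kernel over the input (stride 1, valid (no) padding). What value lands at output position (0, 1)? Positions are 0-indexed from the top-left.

The receptive field on the input at this output position is [7 5 / 2 6]. Elementwise product with the kernel and sum: 5·-1 + 2·1 + 6·3.

15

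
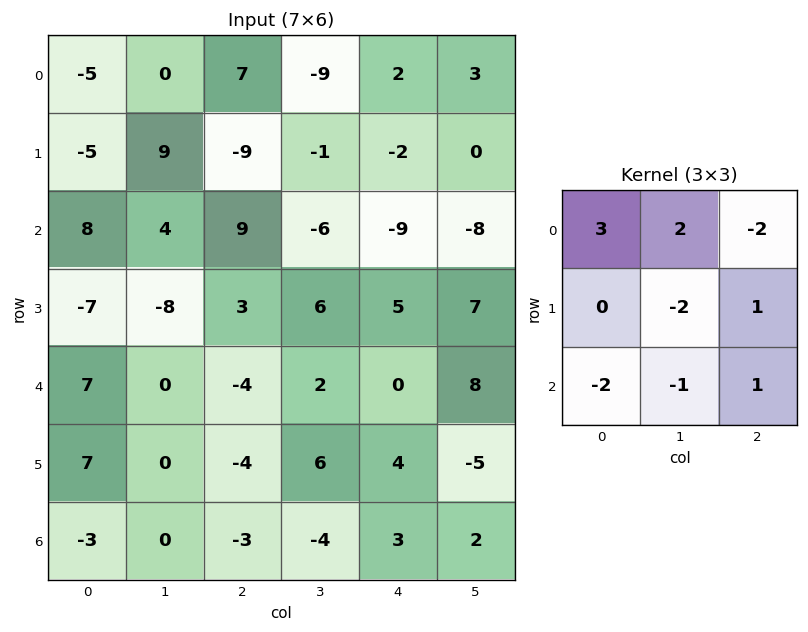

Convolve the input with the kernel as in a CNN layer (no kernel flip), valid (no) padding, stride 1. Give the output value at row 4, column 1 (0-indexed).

The receptive field on the input at this output position is [0 -4 2 / 0 -4 6 / 0 -3 -4]. Elementwise product with the kernel and sum: 0·3 + -4·2 + 2·-2 + -4·-2 + 6·1 + 0·-2 + -3·-1 + -4·1.

1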